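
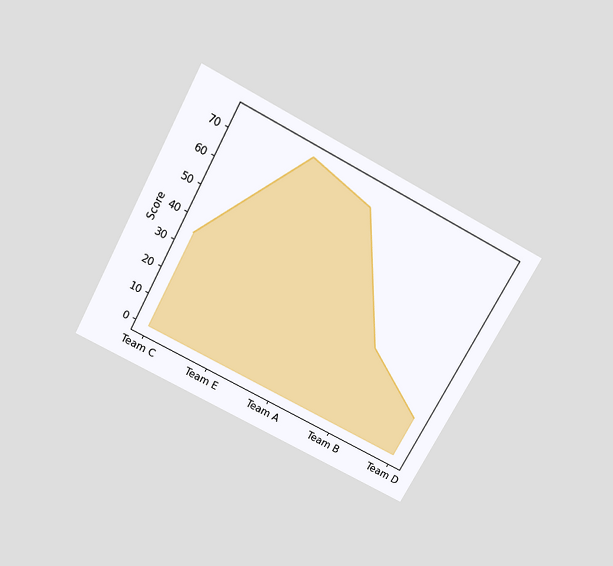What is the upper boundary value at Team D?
15

The chart is tilted about 28° clockwise and viewed slightly from above. At Team D the upper boundary is at 15.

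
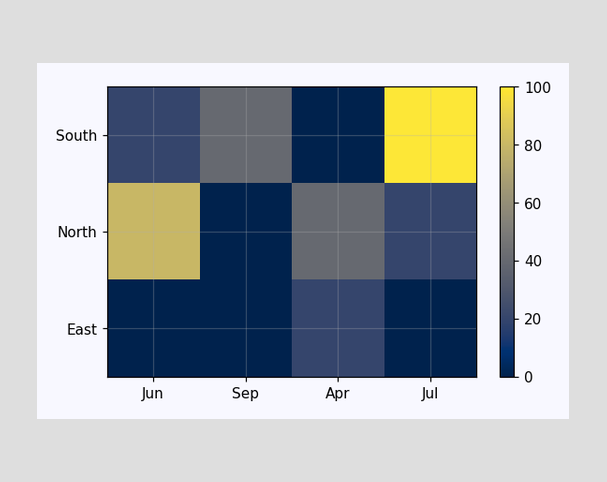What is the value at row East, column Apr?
Matching cell (East, Apr) against the colorbar gives 20.

20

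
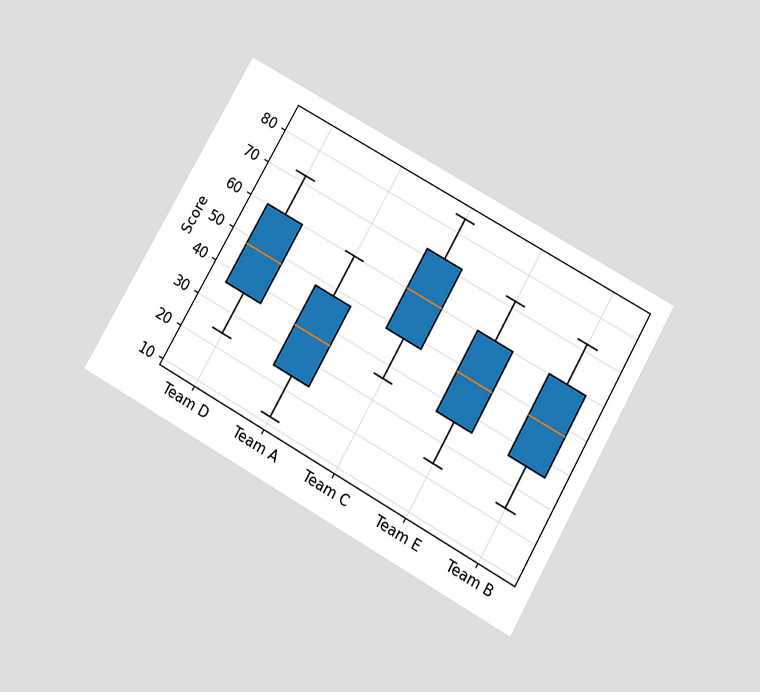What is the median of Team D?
The chart is tilted about 30° clockwise and viewed slightly from below. The median line in the Team D box sits at 48.

48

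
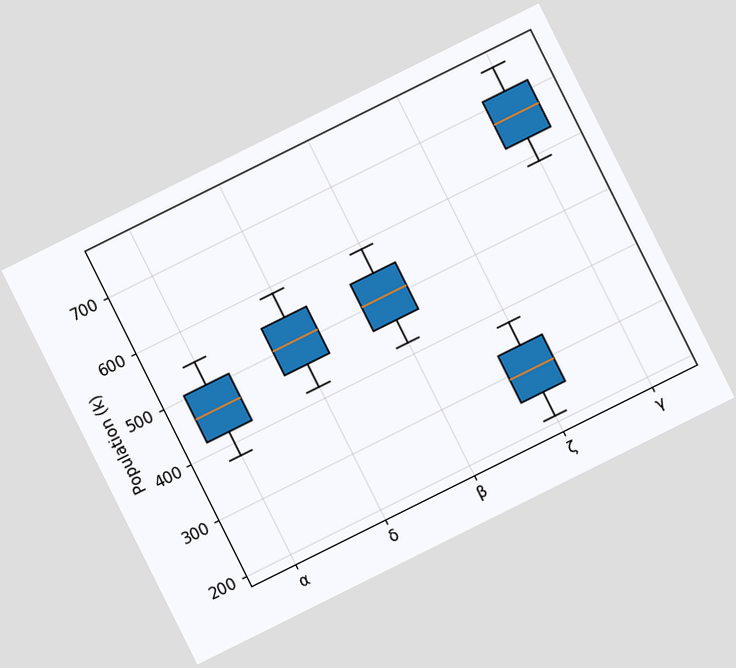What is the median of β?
504k

The chart is tilted about 26° counter-clockwise. The median line in the β box sits at 504k.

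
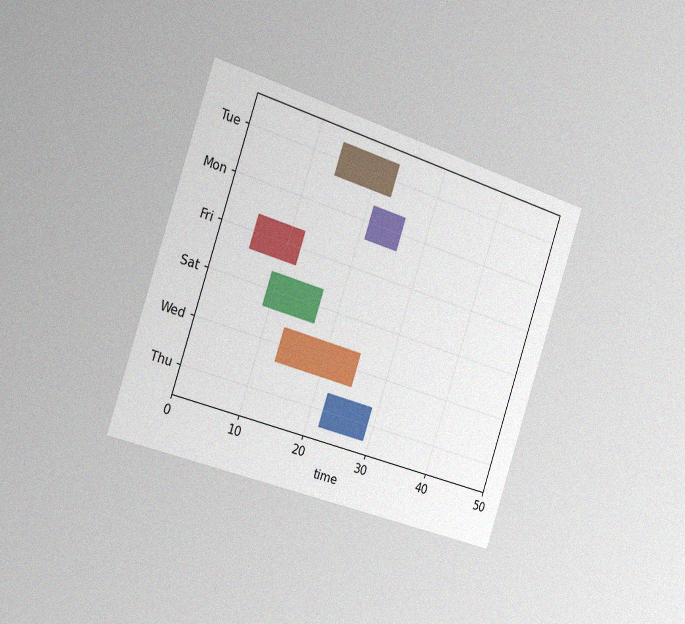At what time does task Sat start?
The chart is tilted about 18° clockwise and viewed slightly from the left, with some photo noise. The Sat bar begins at t=9.

9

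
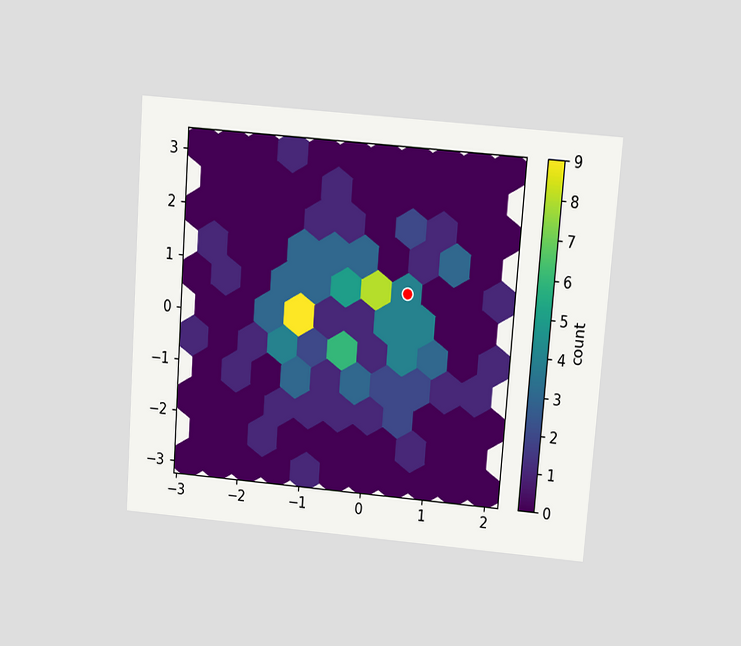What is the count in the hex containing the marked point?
4

The chart is tilted about 4° clockwise and viewed slightly from above. The marked hex reads 4 on the colorbar.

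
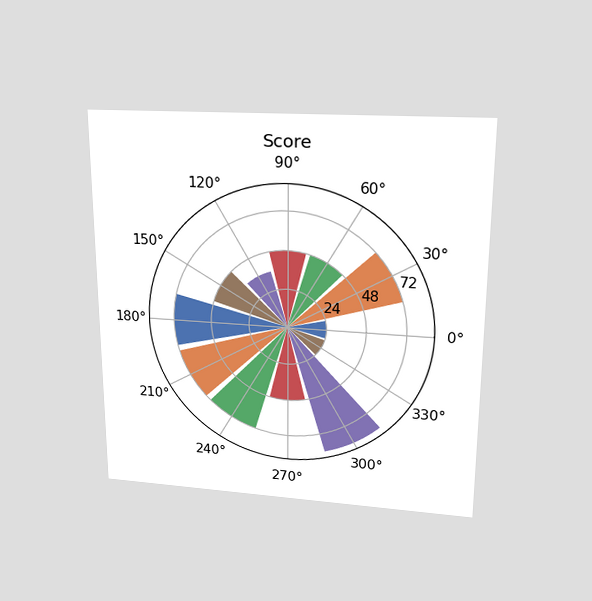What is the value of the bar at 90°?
48

The chart is viewed slightly from above. The bar at 90° reaches 48 on the radial axis.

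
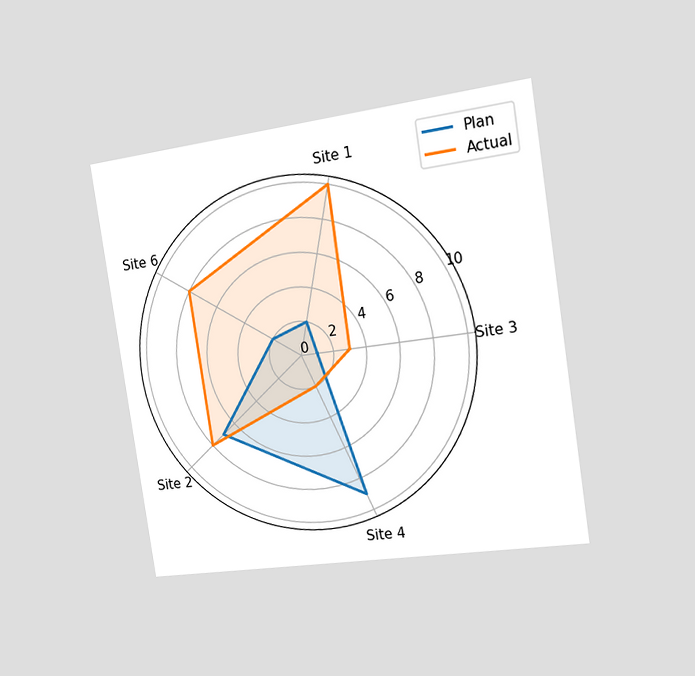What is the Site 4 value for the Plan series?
9

The chart is tilted about 9° counter-clockwise and viewed slightly from the right. On the Site 4 axis, Plan reaches 9.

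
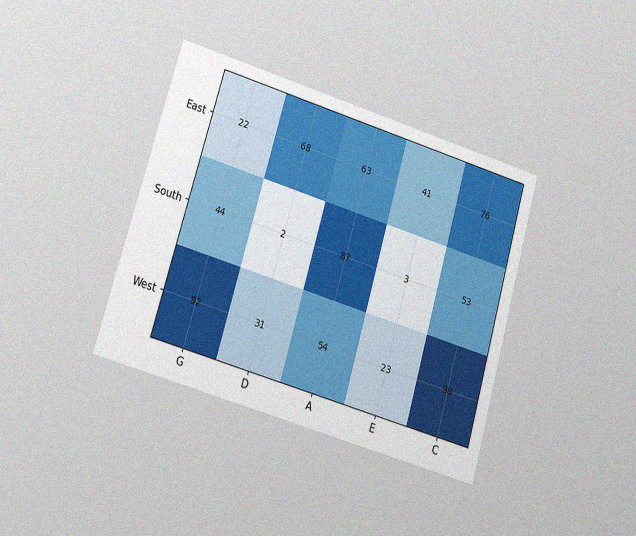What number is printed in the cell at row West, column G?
92

The chart is tilted about 16° clockwise and viewed at a slight angle, with some photo noise. The (West, G) cell reads 92.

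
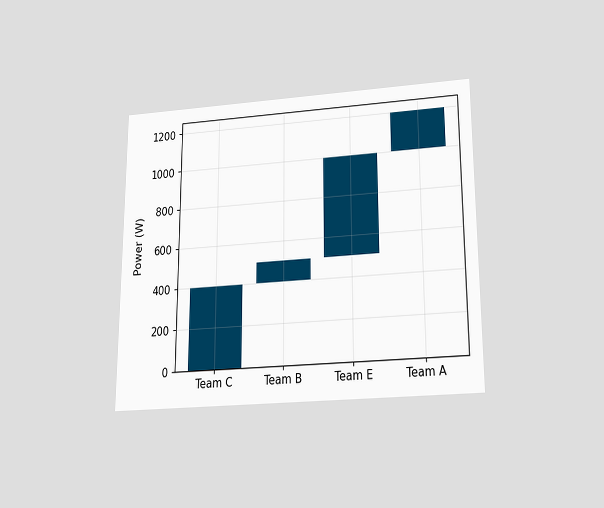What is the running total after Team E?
1000W

The chart is viewed slightly from below. After Team E the running total reaches 1000W.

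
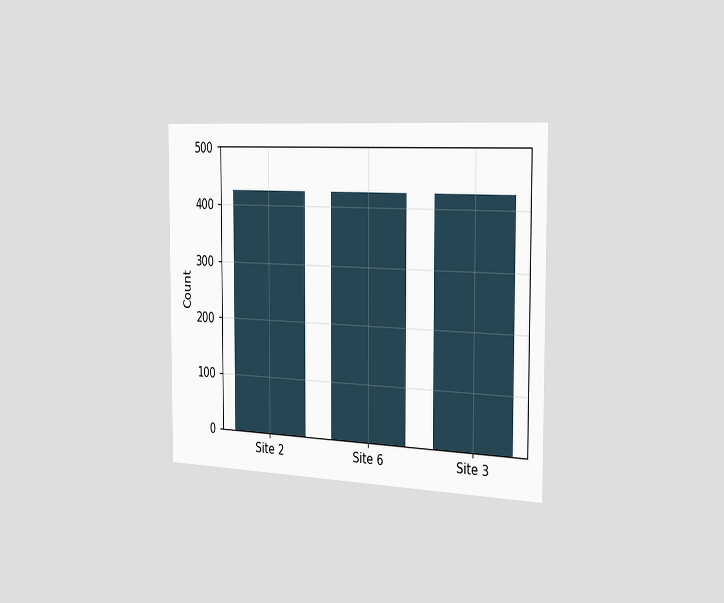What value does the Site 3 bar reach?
The chart is viewed slightly from the right. Reading along the chart's y-axis, the Site 3 bar reaches 425.

425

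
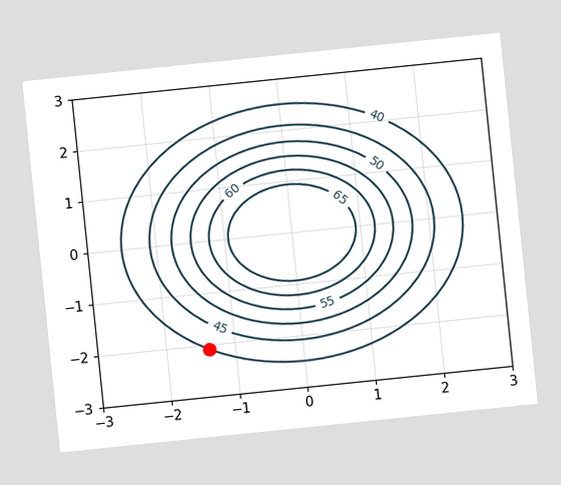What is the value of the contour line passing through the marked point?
The chart is tilted about 6° counter-clockwise. The marked point sits on the contour labelled 40.

40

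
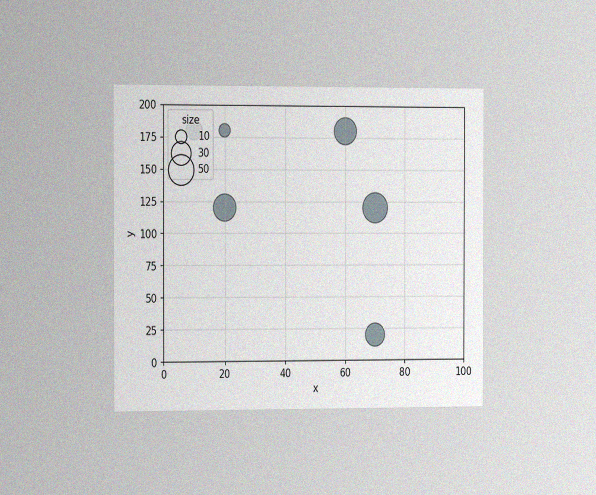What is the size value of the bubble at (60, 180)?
The chart is viewed slightly from the left, with some photo noise. Matching the bubble at (60, 180) against the size legend gives 40.

40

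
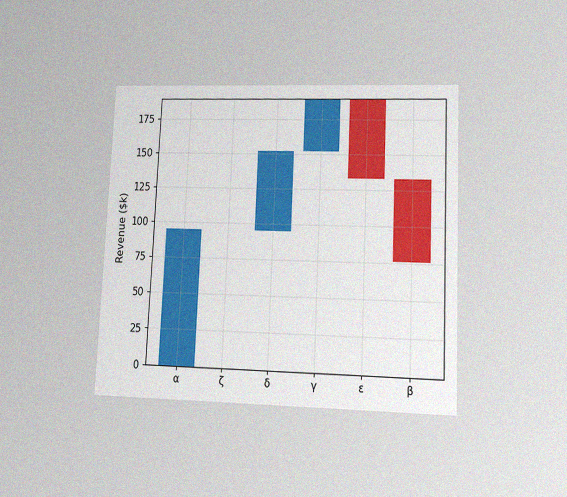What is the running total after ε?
$133k

The chart is tilted about 3° clockwise and viewed at a slight angle, with some photo noise. After ε the running total reaches $133k.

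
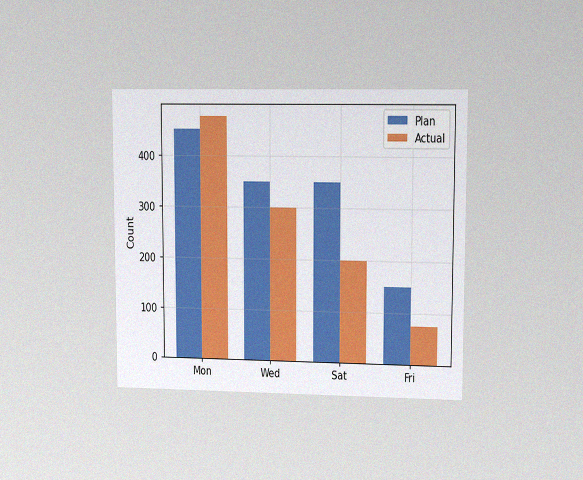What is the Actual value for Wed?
The chart is viewed at a slight angle, with some photo noise. The Actual bar at Wed reaches 300 on the y-axis.

300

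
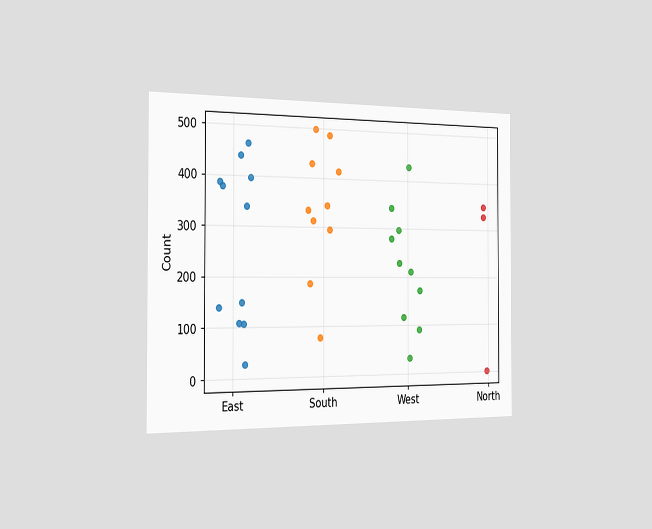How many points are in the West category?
10

The chart is viewed slightly from the left. Counting the markers in the West column gives 10.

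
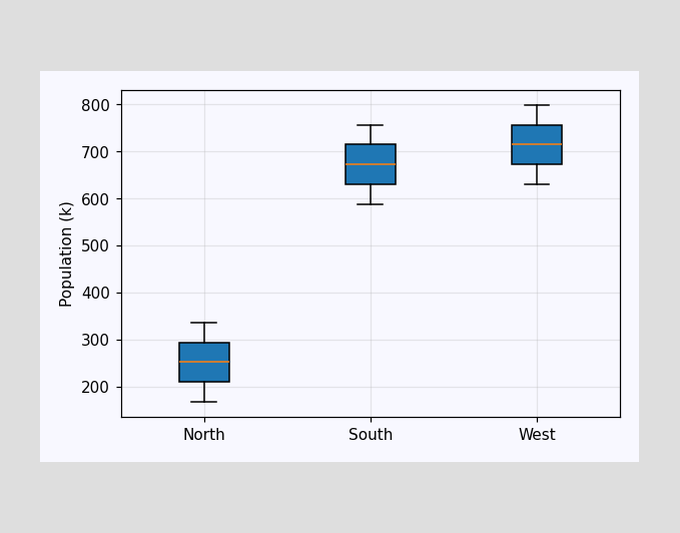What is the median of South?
The median line in the South box sits at 672k.

672k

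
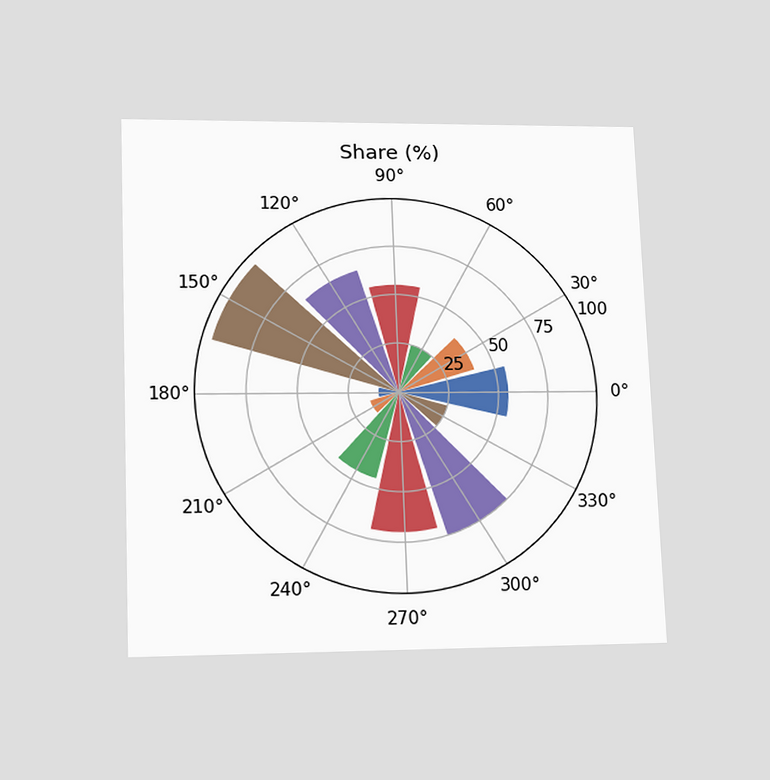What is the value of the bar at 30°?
The chart is tilted about 2° counter-clockwise and viewed slightly from below. The bar at 30° reaches 40% on the radial axis.

40%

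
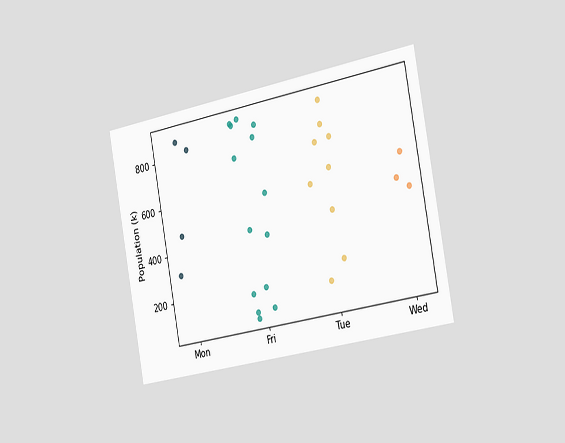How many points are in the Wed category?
3

The chart is tilted about 10° counter-clockwise and viewed slightly from the right. Counting the markers in the Wed column gives 3.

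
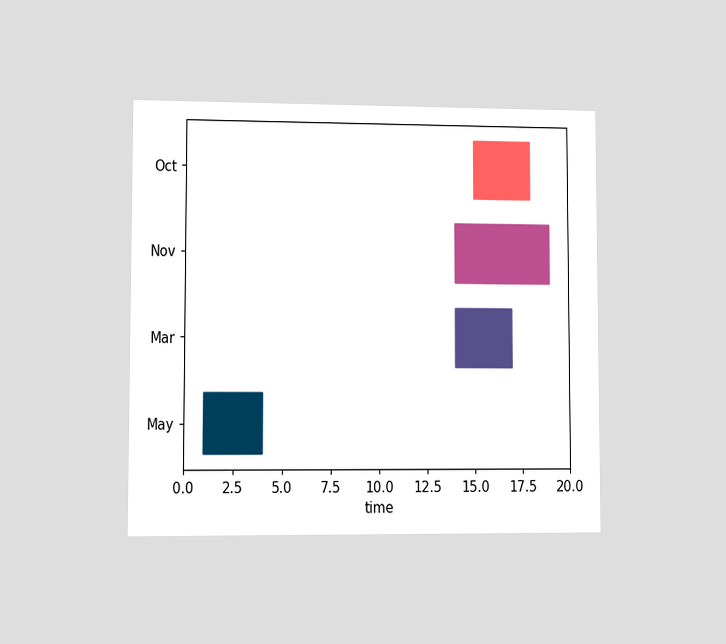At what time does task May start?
1

The chart is viewed at a slight angle. The May bar begins at t=1.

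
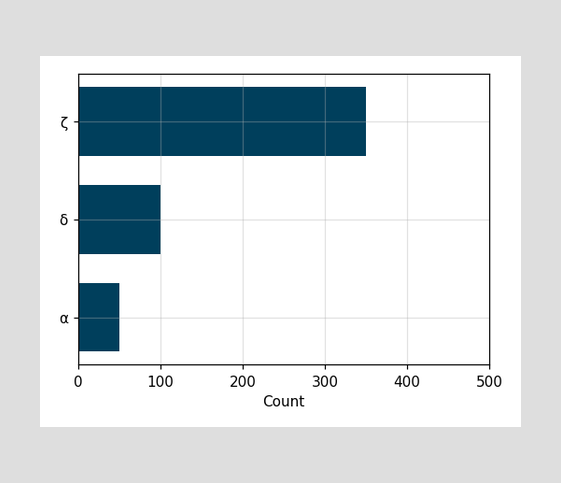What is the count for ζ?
Reading along the chart's x-axis, the ζ bar reaches 350.

350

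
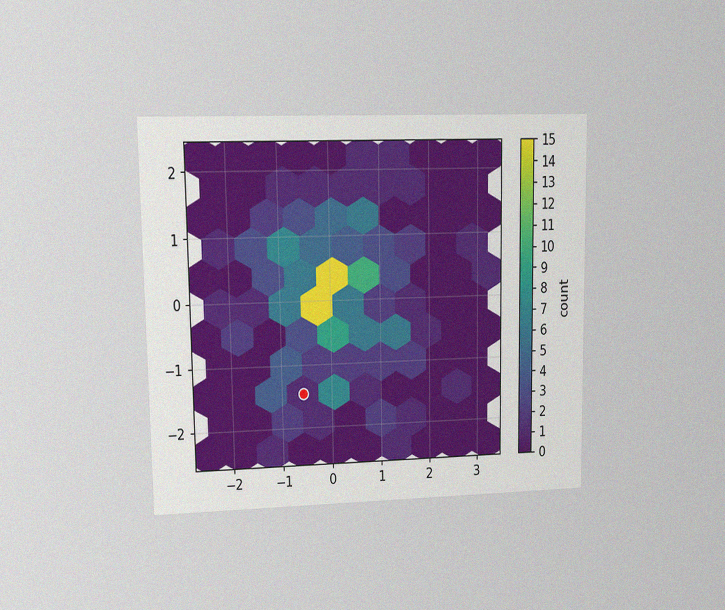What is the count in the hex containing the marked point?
The chart is viewed at a slight angle, with some photo noise. The marked hex reads 1 on the colorbar.

1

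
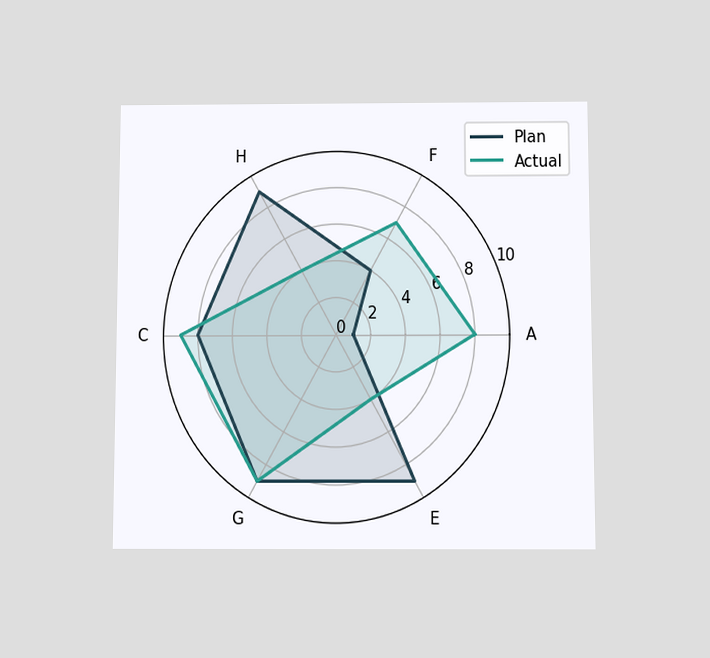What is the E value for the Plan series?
9

The chart is viewed slightly from below. On the E axis, Plan reaches 9.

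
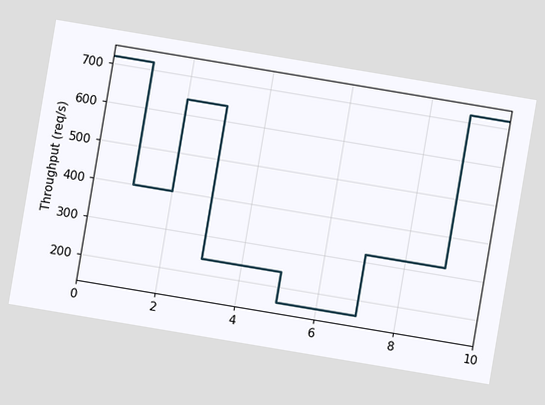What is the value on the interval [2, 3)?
The chart is tilted about 10° clockwise. On [2, 3) the step sits at 640req/s.

640req/s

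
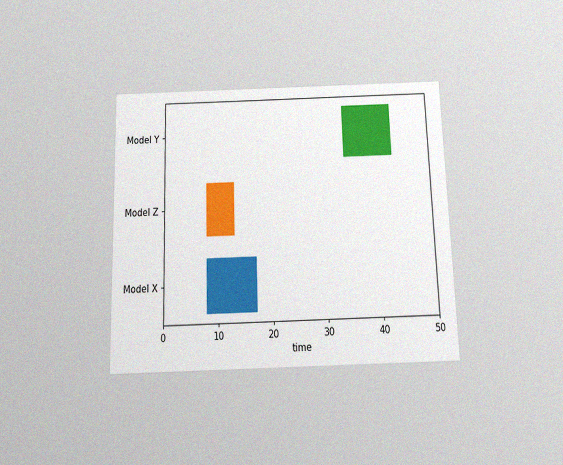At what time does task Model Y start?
34

The chart is viewed slightly from below, with some photo noise. The Model Y bar begins at t=34.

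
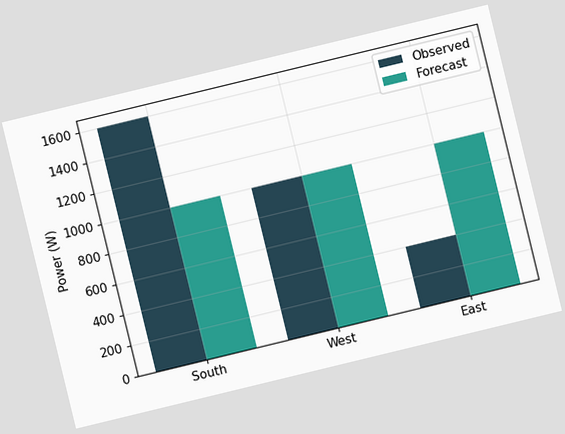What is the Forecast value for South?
1000W

The chart is tilted about 14° counter-clockwise. The Forecast bar at South reaches 1000W on the y-axis.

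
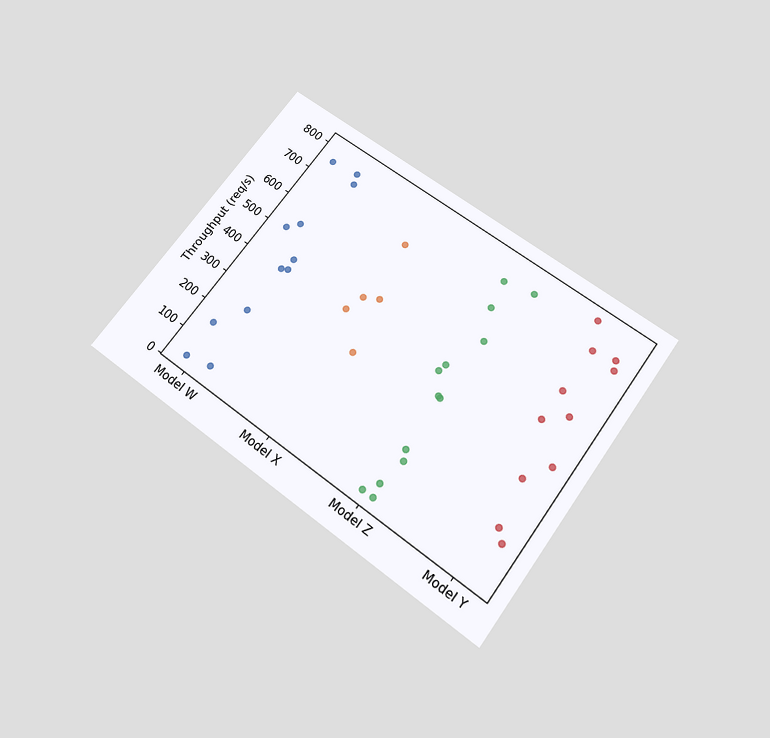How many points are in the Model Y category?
11

The chart is tilted about 36° clockwise and viewed slightly from below. Counting the markers in the Model Y column gives 11.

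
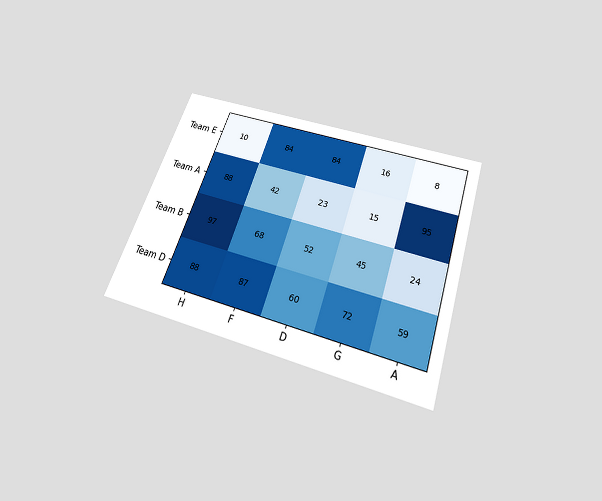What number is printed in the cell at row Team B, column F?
68

The chart is tilted about 19° clockwise and viewed slightly from below. The (Team B, F) cell reads 68.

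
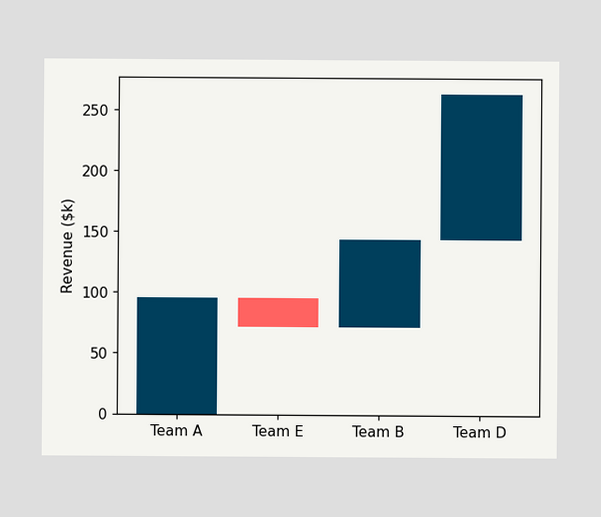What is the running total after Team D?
After Team D the running total reaches $264k.

$264k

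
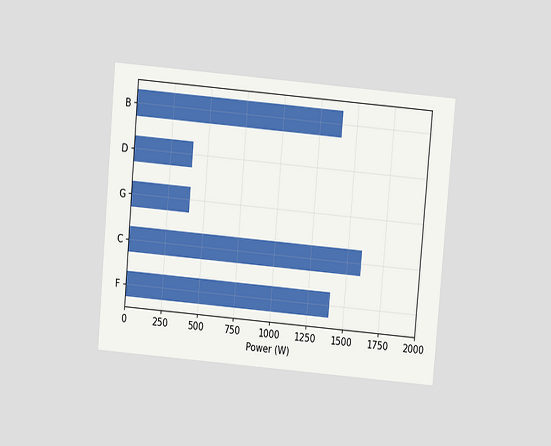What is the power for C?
1600W

The chart is tilted about 5° clockwise and viewed slightly from above. Reading along the chart's x-axis, the C bar reaches 1600W.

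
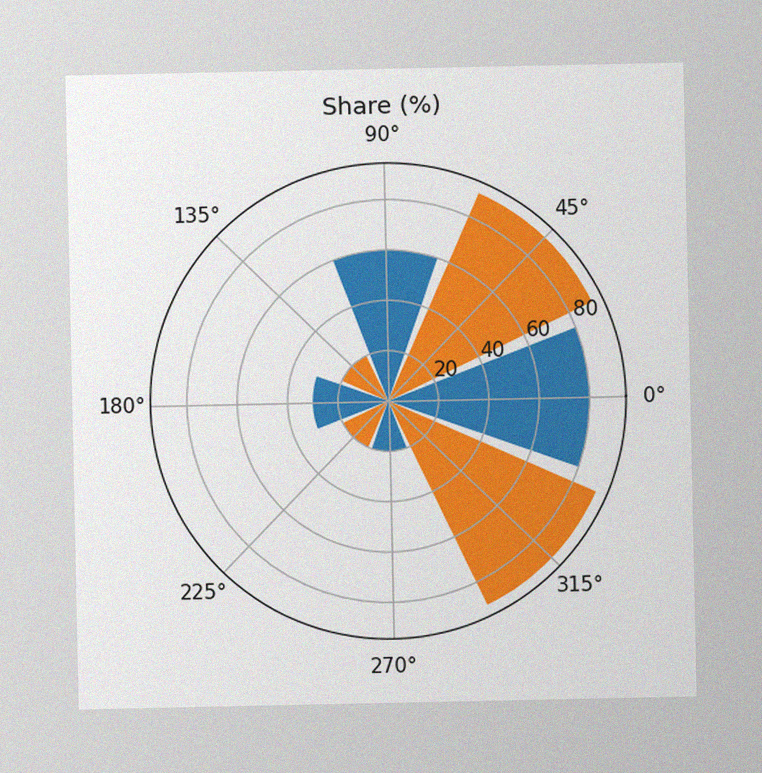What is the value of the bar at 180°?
The image has some photo noise and uneven lighting. The bar at 180° reaches 30% on the radial axis.

30%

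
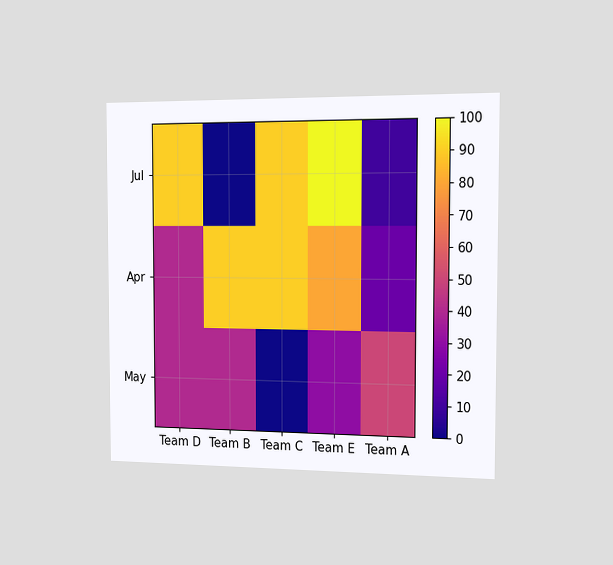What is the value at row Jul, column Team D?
90

The chart is viewed slightly from the right. Matching cell (Jul, Team D) against the colorbar gives 90.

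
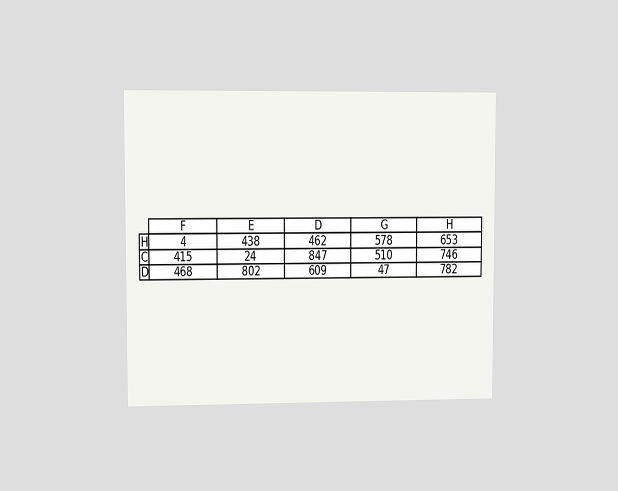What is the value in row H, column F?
The chart is viewed at a slight angle. The (H, F) cell reads 4.

4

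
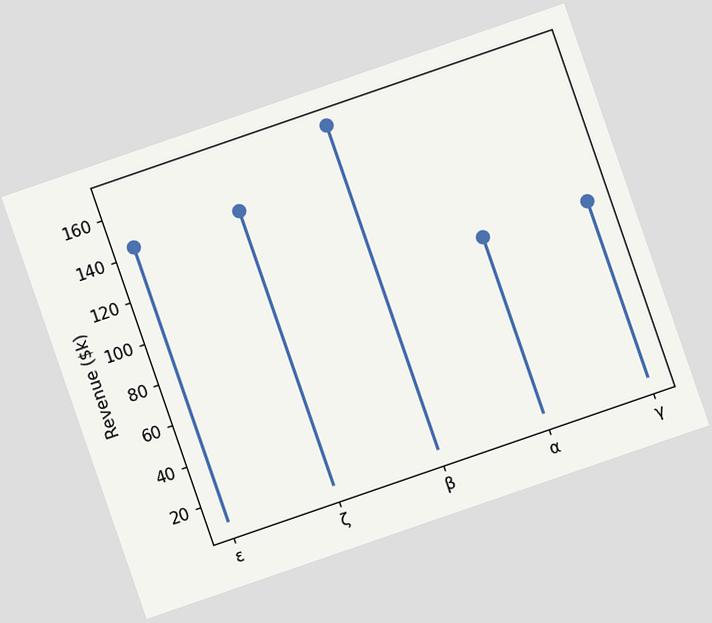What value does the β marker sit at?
$168k

The chart is tilted about 19° counter-clockwise. The β marker sits at $168k.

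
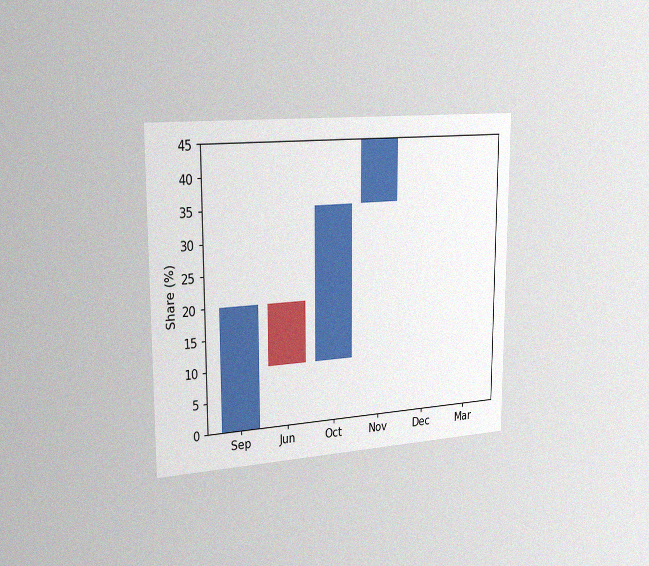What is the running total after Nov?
The chart is viewed slightly from the left, with some photo noise. After Nov the running total reaches 45%.

45%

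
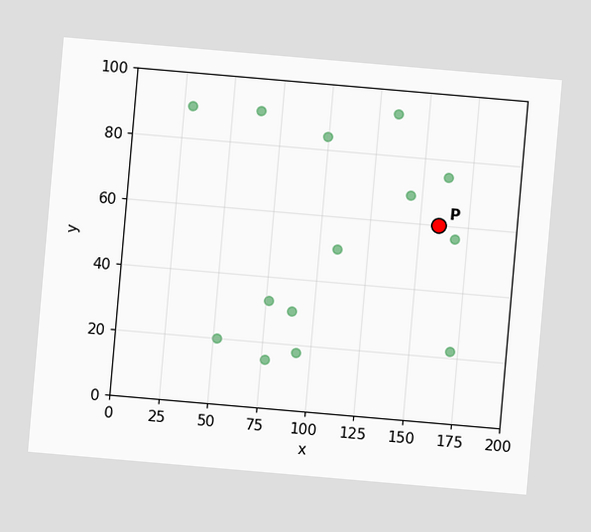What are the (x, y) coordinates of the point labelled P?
The chart is tilted about 5° clockwise. Following the gridlines from P to each axis, P sits at (160, 60).

(160, 60)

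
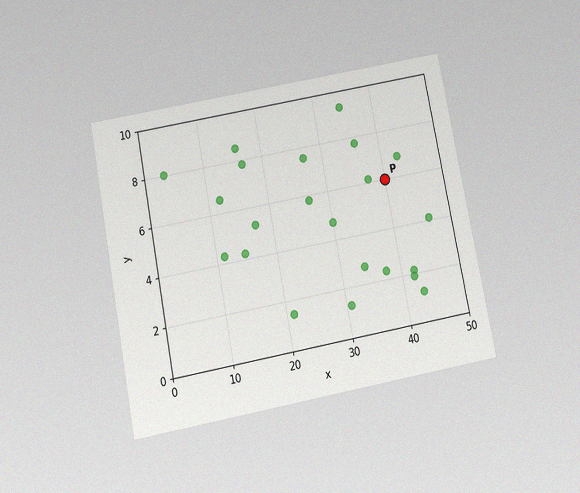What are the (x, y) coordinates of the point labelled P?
The chart is tilted about 11° counter-clockwise and viewed slightly from below, with some photo noise. Following the gridlines from P to each axis, P sits at (40, 6).

(40, 6)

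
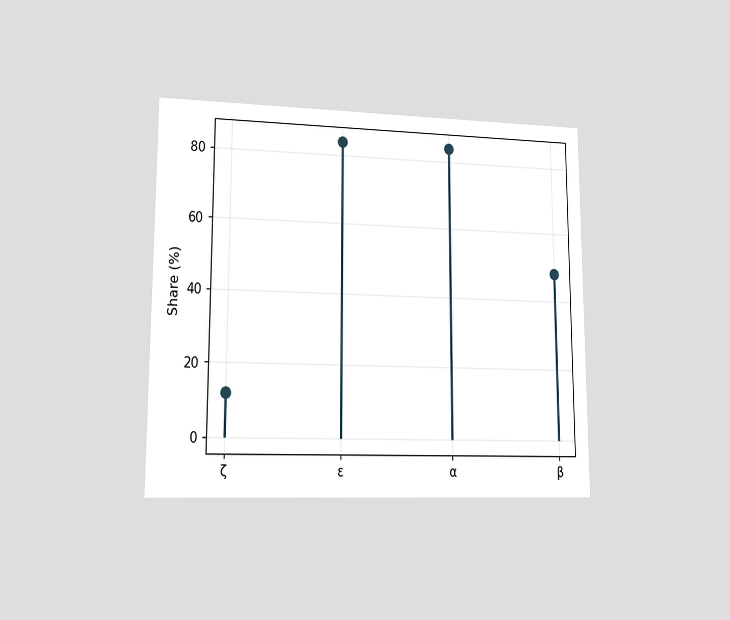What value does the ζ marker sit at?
The chart is viewed at a slight angle. The ζ marker sits at 12%.

12%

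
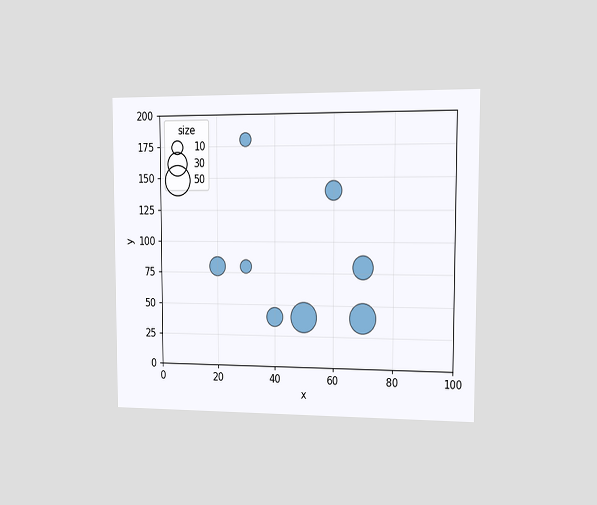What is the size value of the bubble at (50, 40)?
50

The chart is viewed slightly from the right. Matching the bubble at (50, 40) against the size legend gives 50.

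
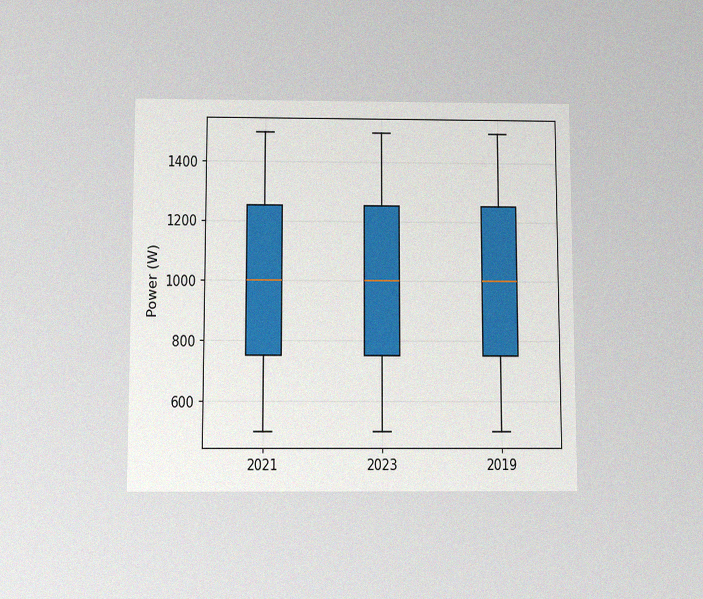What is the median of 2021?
1000W

The chart is viewed slightly from below, with some photo noise. The median line in the 2021 box sits at 1000W.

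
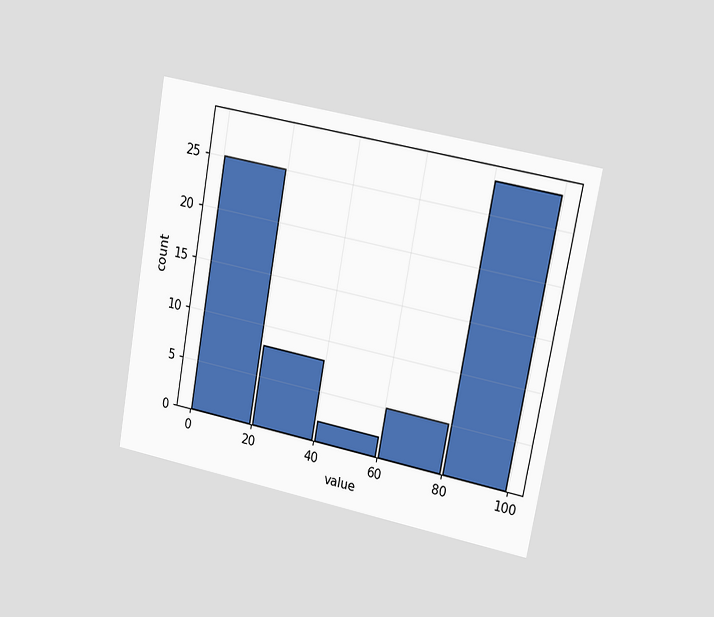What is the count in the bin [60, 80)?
5

The chart is tilted about 10° clockwise and viewed at a slight angle. The [60, 80) bin has height 5.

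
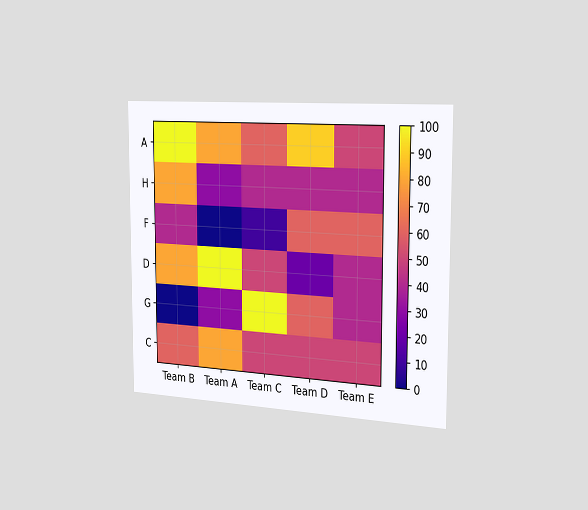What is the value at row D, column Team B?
80

The chart is viewed slightly from the right. Matching cell (D, Team B) against the colorbar gives 80.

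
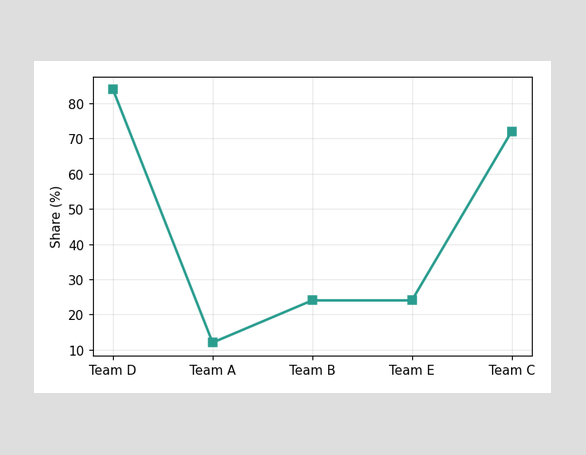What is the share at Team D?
At Team D, the line is at 84%.

84%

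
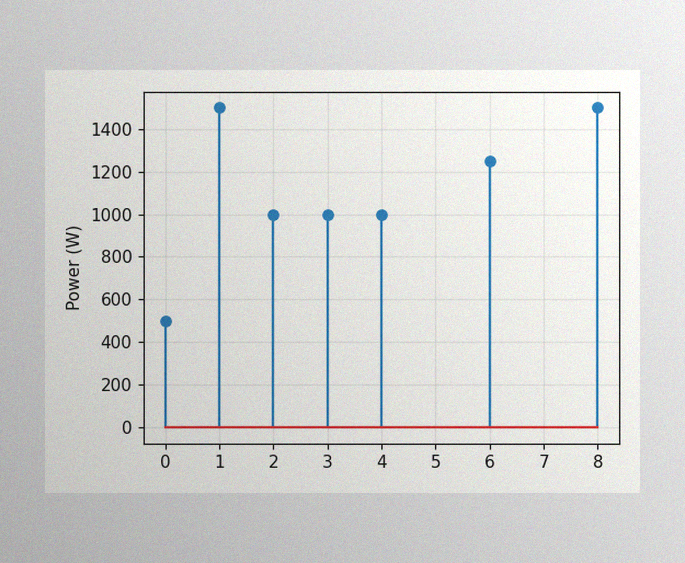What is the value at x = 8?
The image has some photo noise and uneven lighting. The stem at x=8 reaches 1500W.

1500W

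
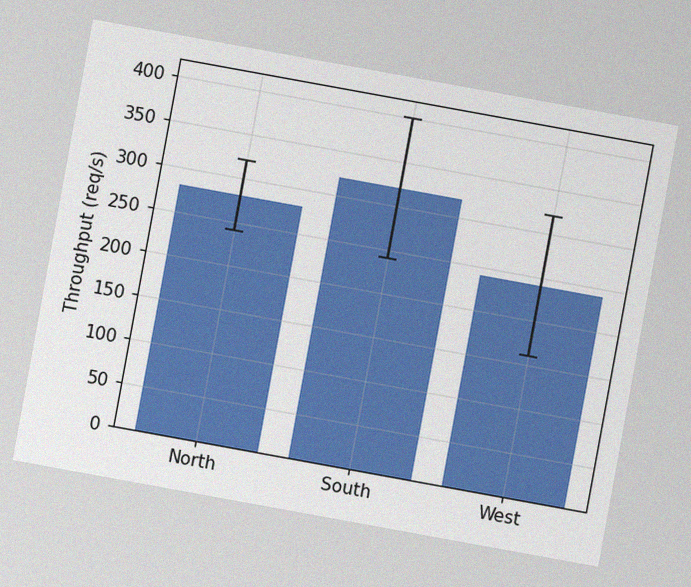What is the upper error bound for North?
The chart is tilted about 10° clockwise, with some photo noise. The North bar's upper whisker reaches 320req/s.

320req/s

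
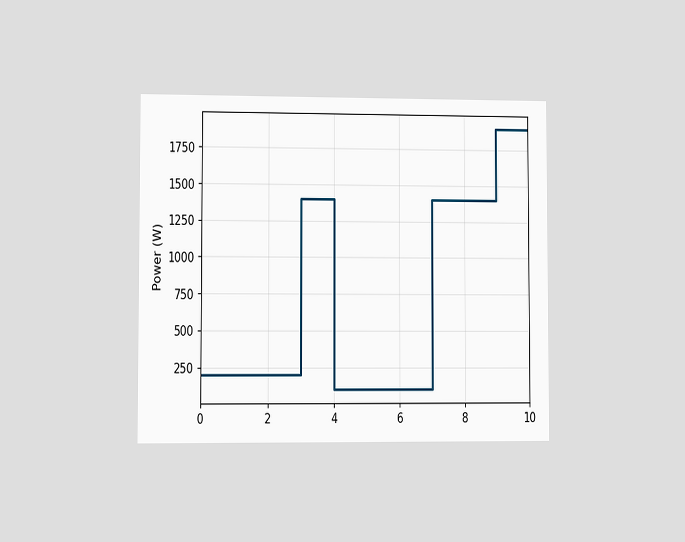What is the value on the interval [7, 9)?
The chart is viewed at a slight angle. On [7, 9) the step sits at 1400W.

1400W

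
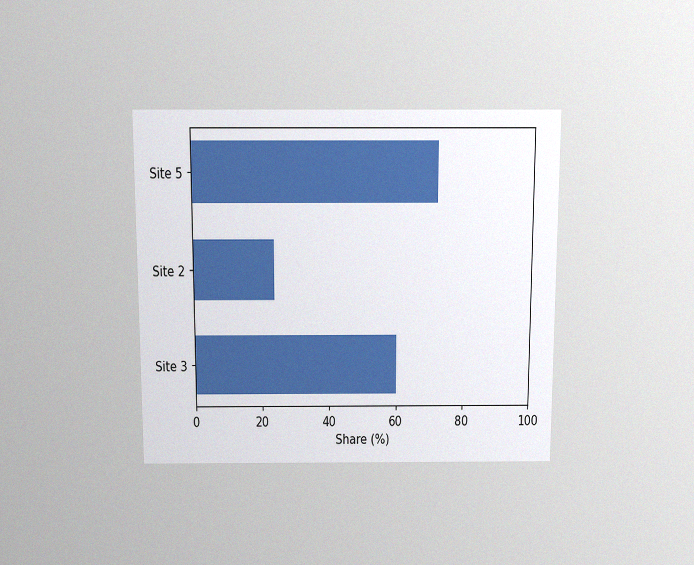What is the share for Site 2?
24%

The chart is viewed slightly from above, with some photo noise. Reading along the chart's x-axis, the Site 2 bar reaches 24%.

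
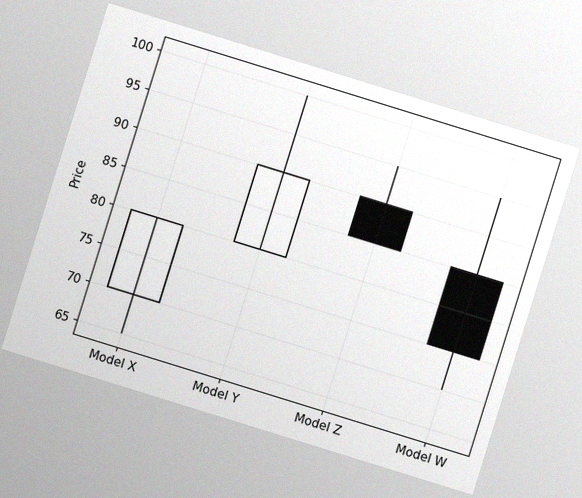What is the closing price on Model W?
The chart is tilted about 17° clockwise, with some photo noise. The Model W candle closes at 75.

75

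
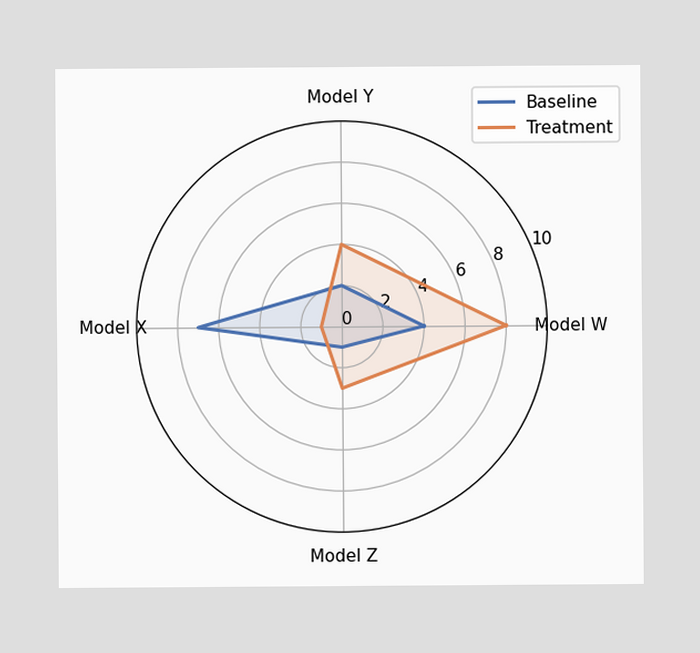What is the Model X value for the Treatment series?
1

On the Model X axis, Treatment reaches 1.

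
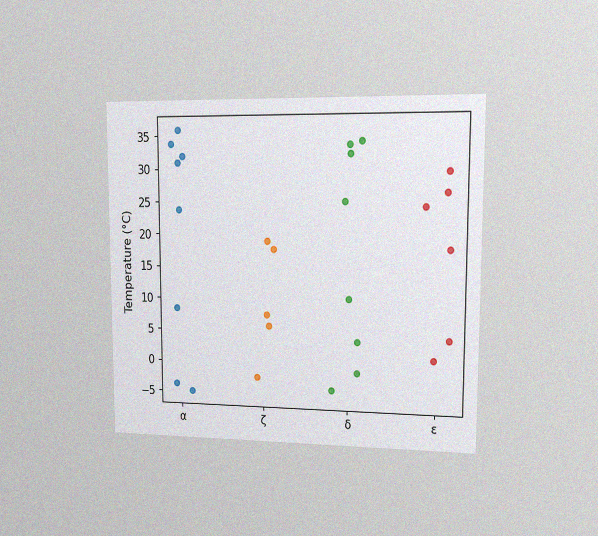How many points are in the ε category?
The chart is viewed slightly from the right, with some photo noise. Counting the markers in the ε column gives 6.

6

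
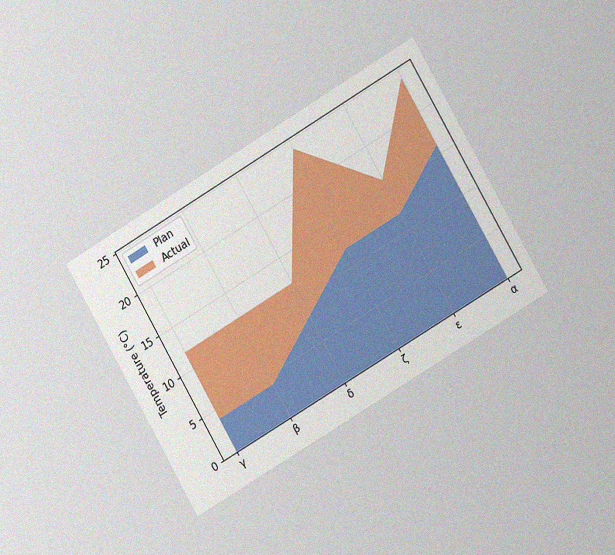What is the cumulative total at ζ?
The chart is tilted about 30° counter-clockwise and viewed slightly from the right, with some photo noise. The stacked total at ζ reaches 24°C.

24°C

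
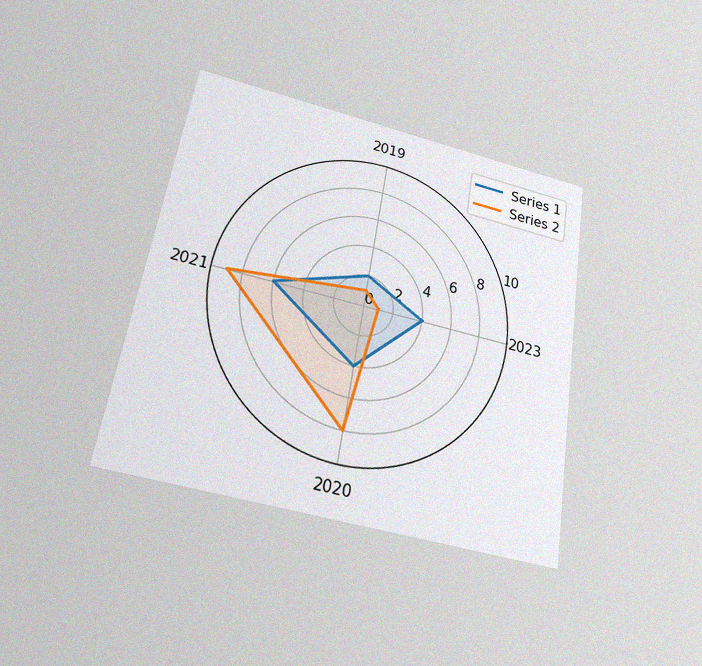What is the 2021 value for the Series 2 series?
The chart is tilted about 9° clockwise and viewed slightly from below, with some photo noise. On the 2021 axis, Series 2 reaches 9.

9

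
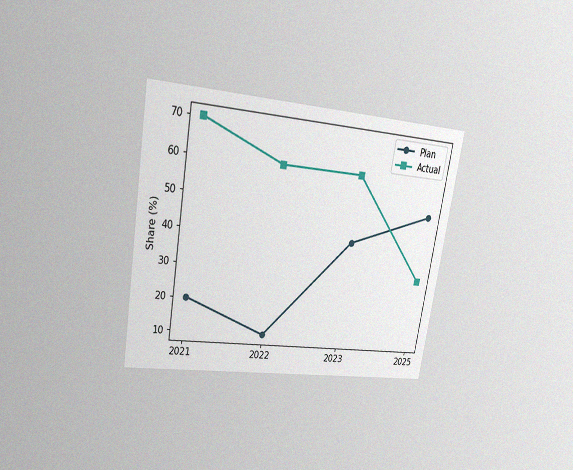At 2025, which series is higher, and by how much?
Plan, by 20%

The chart is tilted about 10° clockwise and viewed at a slight angle, with some photo noise. At 2025, Plan sits above the other line by 20%.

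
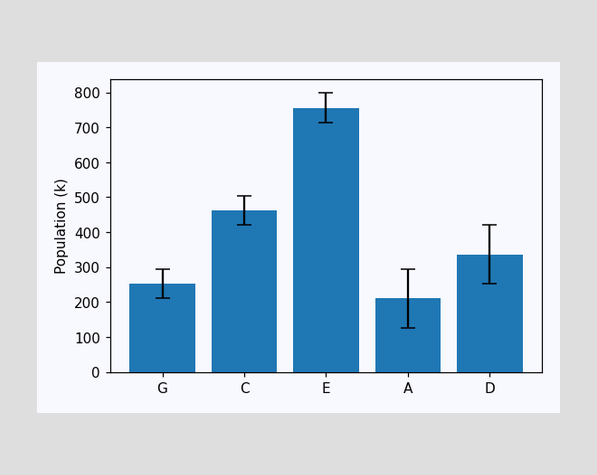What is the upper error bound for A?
294k

The A bar's upper whisker reaches 294k.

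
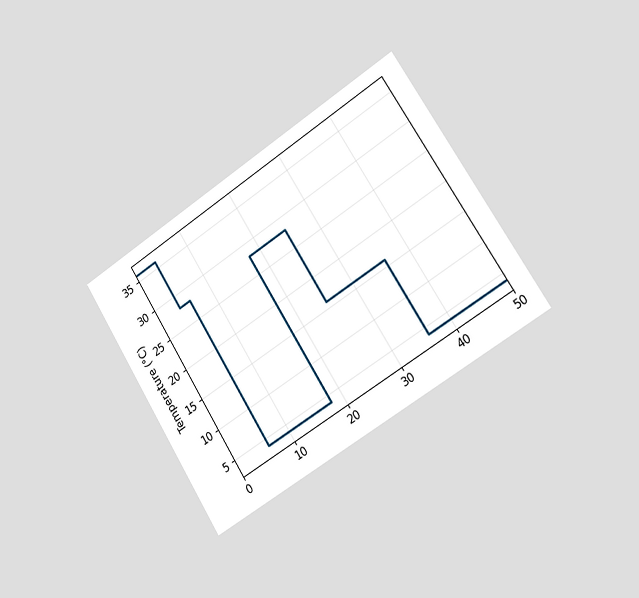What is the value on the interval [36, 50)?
The chart is tilted about 32° counter-clockwise and viewed slightly from the right. On [36, 50) the step sits at 4°C.

4°C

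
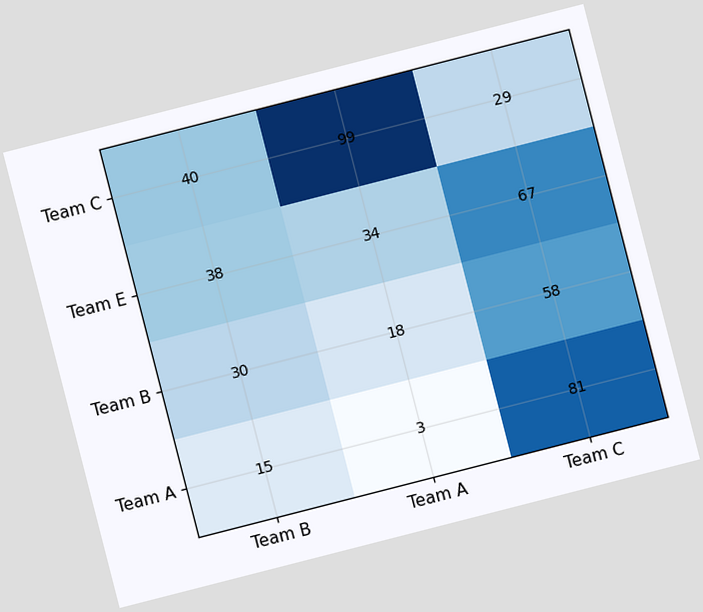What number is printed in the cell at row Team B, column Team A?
The chart is tilted about 14° counter-clockwise. The (Team B, Team A) cell reads 18.

18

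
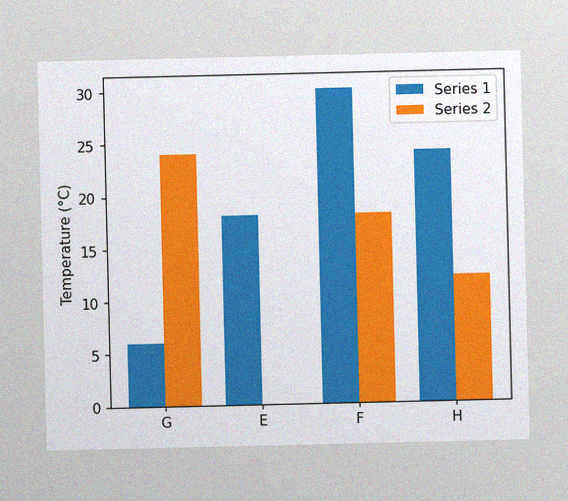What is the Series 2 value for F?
18°C

The image has some photo noise and uneven lighting. The Series 2 bar at F reaches 18°C on the y-axis.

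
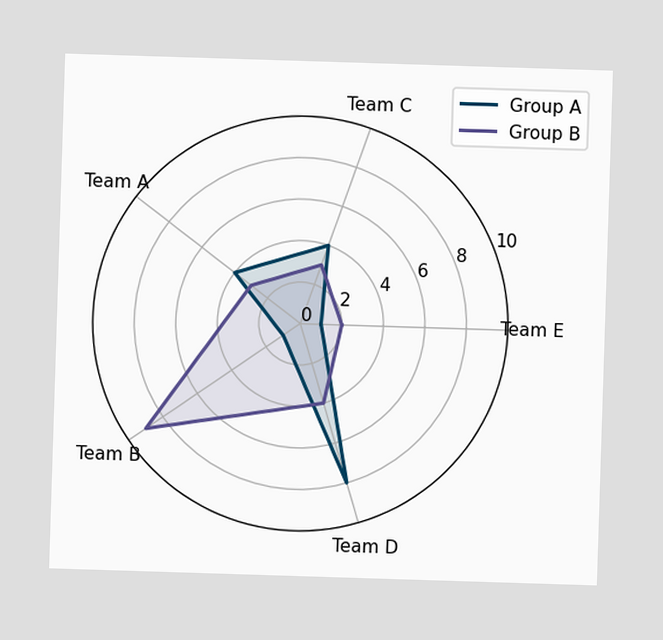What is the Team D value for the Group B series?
On the Team D axis, Group B reaches 4.

4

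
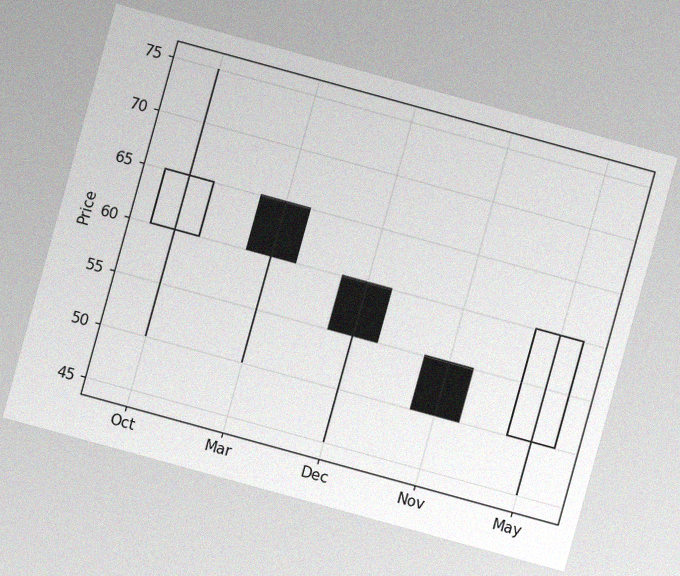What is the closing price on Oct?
65

The chart is tilted about 15° clockwise, with some photo noise. The Oct candle closes at 65.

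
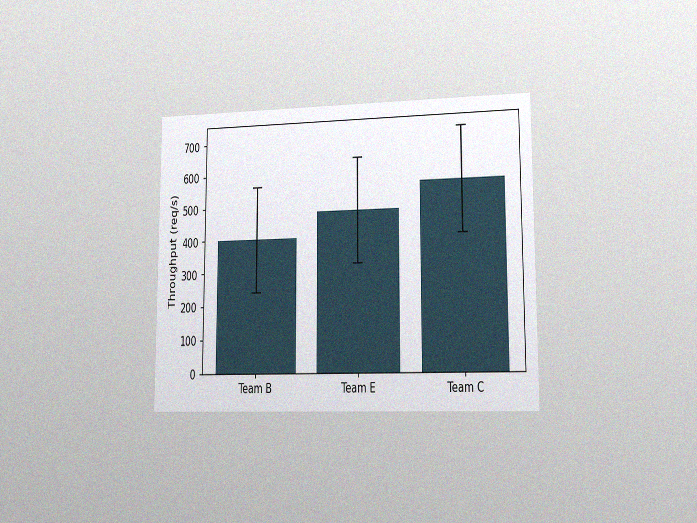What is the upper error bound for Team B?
560req/s

The chart is viewed slightly from the right, with some photo noise. The Team B bar's upper whisker reaches 560req/s.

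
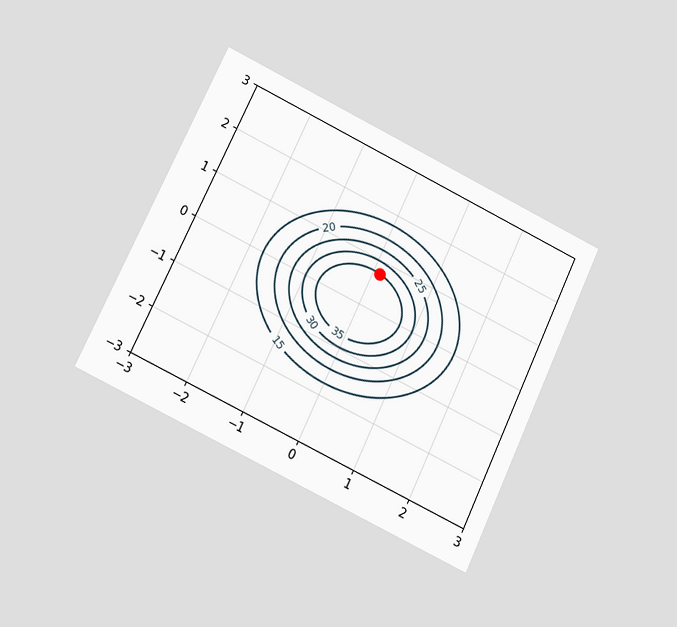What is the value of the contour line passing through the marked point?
The chart is tilted about 25° clockwise and viewed at a slight angle. The marked point sits on the contour labelled 35.

35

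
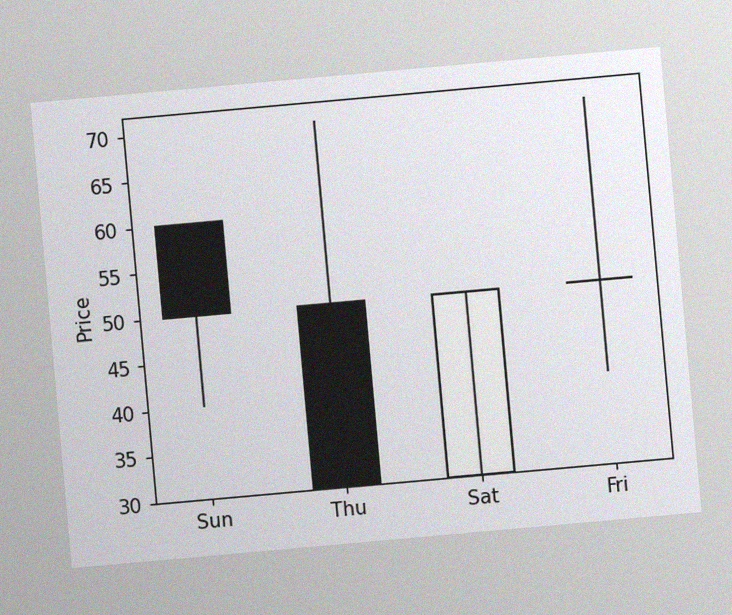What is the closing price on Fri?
The chart is tilted about 5° counter-clockwise, with some photo noise. The Fri candle closes at 50.

50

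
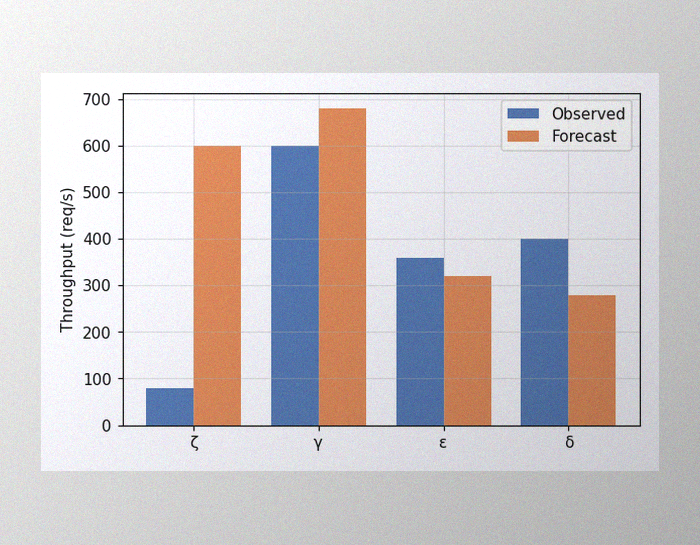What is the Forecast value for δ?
The image has some photo noise and uneven lighting. The Forecast bar at δ reaches 280req/s on the y-axis.

280req/s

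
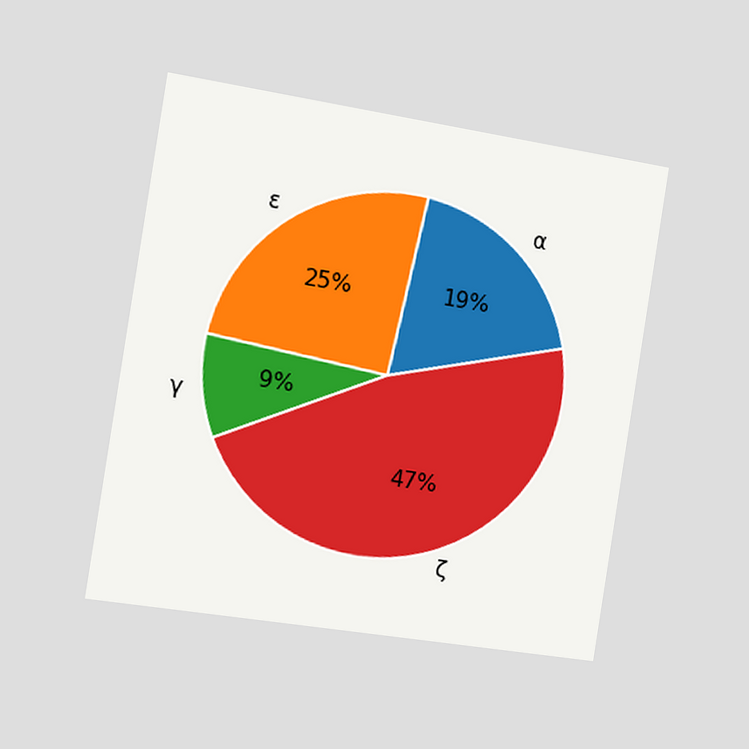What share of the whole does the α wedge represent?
The chart is tilted about 9° clockwise and viewed slightly from the left. The α slice takes up 19% of the pie.

19%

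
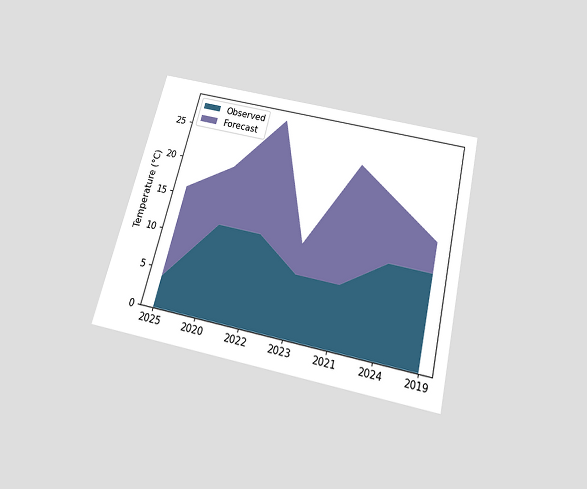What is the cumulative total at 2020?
20°C

The chart is tilted about 14° clockwise and viewed slightly from below. The stacked total at 2020 reaches 20°C.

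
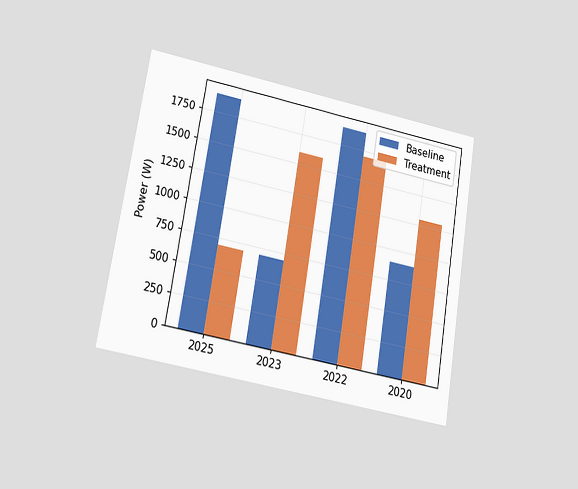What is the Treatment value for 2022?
1700W

The chart is tilted about 9° clockwise and viewed at a slight angle. The Treatment bar at 2022 reaches 1700W on the y-axis.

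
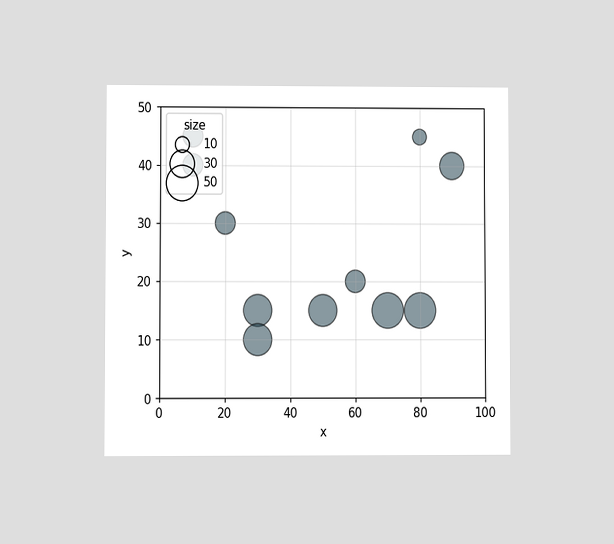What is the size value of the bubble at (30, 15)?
The chart is viewed at a slight angle. Matching the bubble at (30, 15) against the size legend gives 40.

40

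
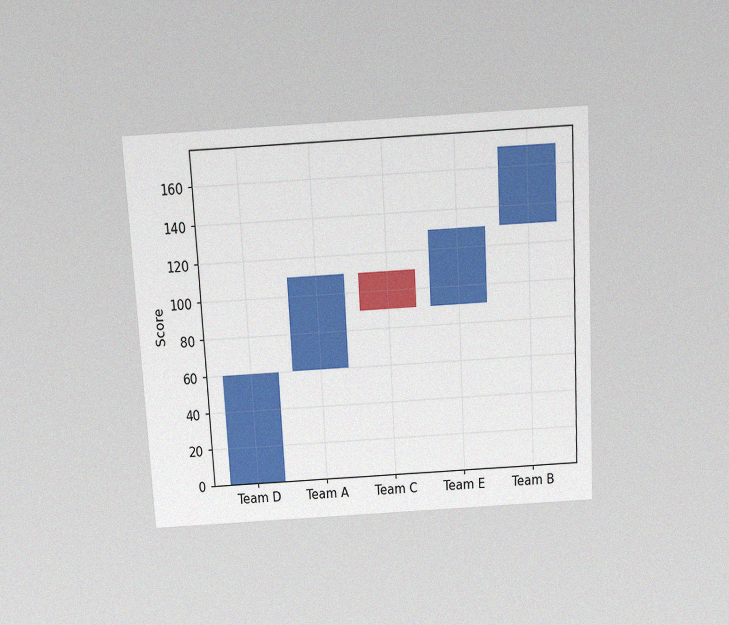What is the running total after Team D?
60

The chart is tilted about 3° counter-clockwise and viewed slightly from above, with some photo noise. After Team D the running total reaches 60.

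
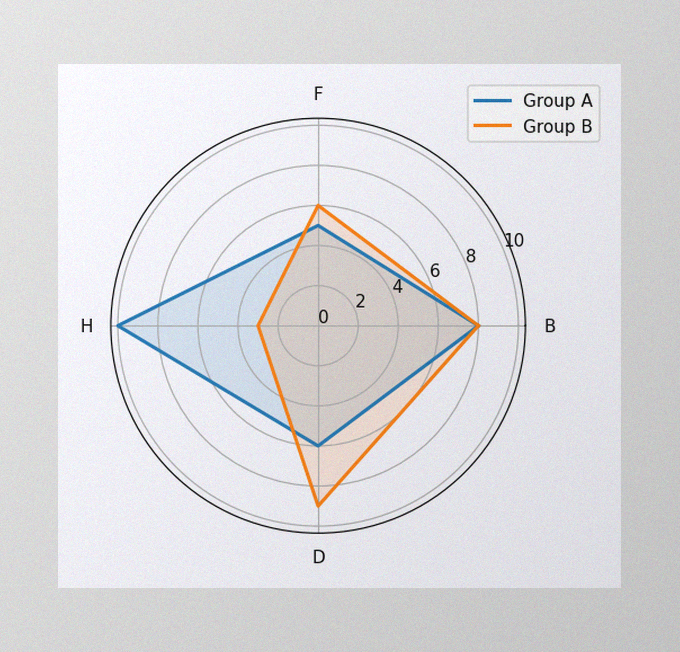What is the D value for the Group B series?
9

The image has some photo noise and uneven lighting. On the D axis, Group B reaches 9.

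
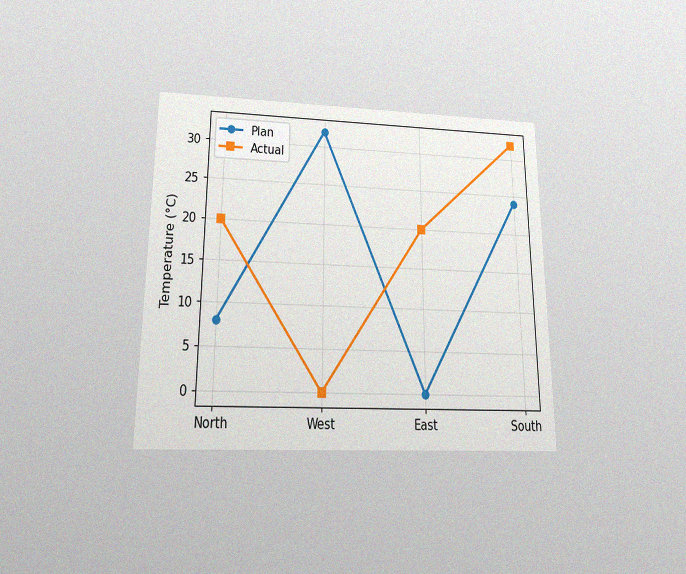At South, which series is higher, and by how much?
The chart is viewed slightly from below, with some photo noise. At South, Actual sits above the other line by 8°C.

Actual, by 8°C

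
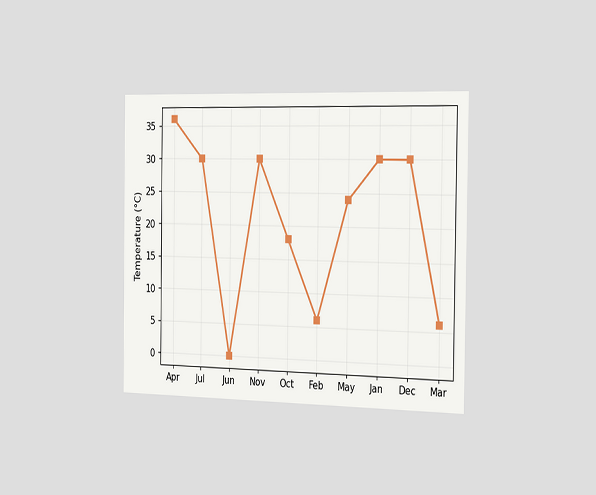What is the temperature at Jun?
The chart is viewed slightly from the right. At Jun, the line is at 0°C.

0°C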